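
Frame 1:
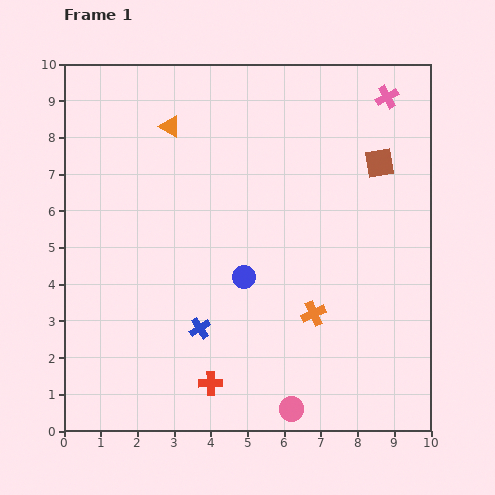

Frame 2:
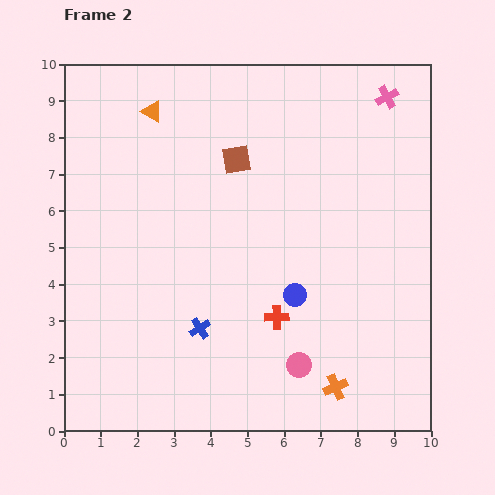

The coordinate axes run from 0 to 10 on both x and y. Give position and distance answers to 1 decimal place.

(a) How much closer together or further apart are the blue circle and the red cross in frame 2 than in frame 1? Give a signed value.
-2.2

Distance in frame 1: 3.0. Distance in frame 2: 0.8.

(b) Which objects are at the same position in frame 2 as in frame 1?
the blue cross, the pink cross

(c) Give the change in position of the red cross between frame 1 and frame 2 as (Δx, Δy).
(1.8, 1.8)

The red cross was at (4.0, 1.3) in frame 1 and (5.8, 3.1) in frame 2.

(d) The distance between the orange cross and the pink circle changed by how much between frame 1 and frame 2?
-1.5

Distance in frame 1: 2.7. Distance in frame 2: 1.2.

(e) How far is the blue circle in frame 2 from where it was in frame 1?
1.5

The blue circle moved from (4.9, 4.2) to (6.3, 3.7), a distance of √(1.4² + 0.5²) ≈ 1.5.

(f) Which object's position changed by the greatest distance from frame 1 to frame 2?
the brown square

(moved 3.9; next 2.5)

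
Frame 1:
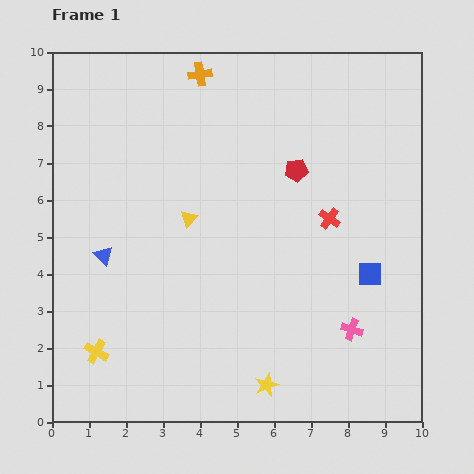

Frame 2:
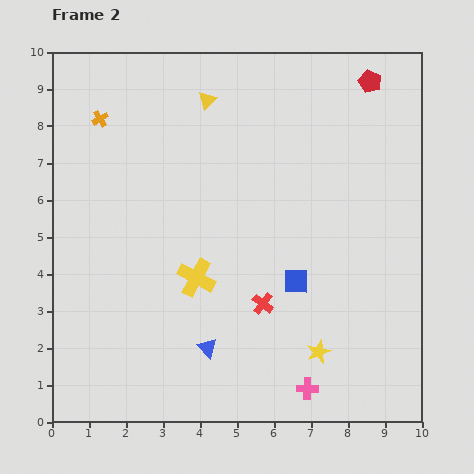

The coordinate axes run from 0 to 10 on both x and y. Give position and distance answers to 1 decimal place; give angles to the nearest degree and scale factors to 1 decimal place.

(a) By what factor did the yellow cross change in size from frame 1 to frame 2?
1.6×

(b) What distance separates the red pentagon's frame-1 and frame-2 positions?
3.1

The red pentagon moved from (6.6, 6.8) to (8.6, 9.2), a distance of √(2.0² + 2.4²) ≈ 3.1.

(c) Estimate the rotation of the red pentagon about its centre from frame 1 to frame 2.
30° clockwise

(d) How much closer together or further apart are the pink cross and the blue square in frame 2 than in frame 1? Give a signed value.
+1.3

Distance in frame 1: 1.6. Distance in frame 2: 2.9.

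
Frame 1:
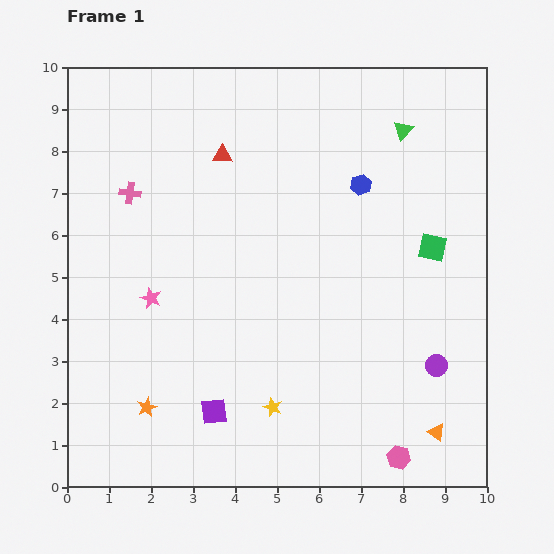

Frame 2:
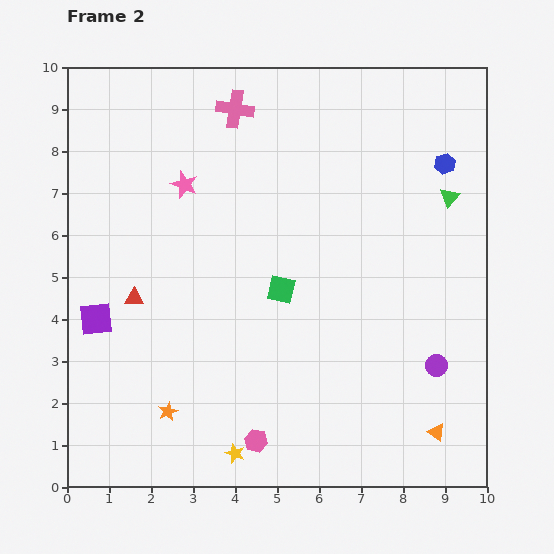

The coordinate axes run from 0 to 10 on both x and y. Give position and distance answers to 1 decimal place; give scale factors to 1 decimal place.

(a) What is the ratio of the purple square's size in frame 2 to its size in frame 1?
1.3×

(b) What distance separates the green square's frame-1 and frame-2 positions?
3.7

The green square moved from (8.7, 5.7) to (5.1, 4.7), a distance of √(3.6² + 1.0²) ≈ 3.7.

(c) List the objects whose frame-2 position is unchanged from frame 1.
the purple circle, the orange triangle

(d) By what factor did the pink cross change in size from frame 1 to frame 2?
1.7×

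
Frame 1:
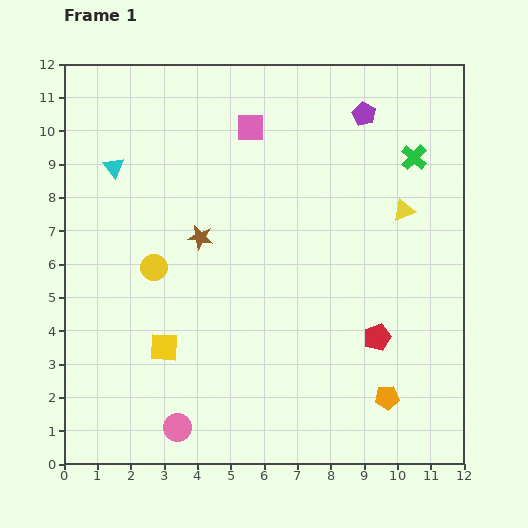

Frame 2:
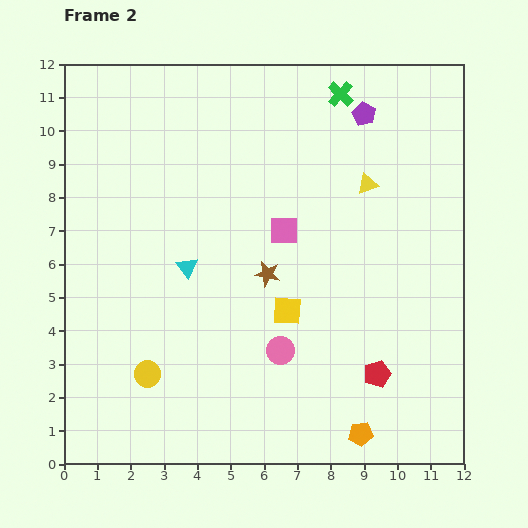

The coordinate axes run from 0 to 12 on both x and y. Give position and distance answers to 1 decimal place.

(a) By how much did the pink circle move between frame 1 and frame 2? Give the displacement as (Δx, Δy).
(3.1, 2.3)

The pink circle was at (3.4, 1.1) in frame 1 and (6.5, 3.4) in frame 2.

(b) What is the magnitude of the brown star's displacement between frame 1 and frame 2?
2.3

The brown star moved from (4.1, 6.8) to (6.1, 5.7), a distance of √(2.0² + 1.1²) ≈ 2.3.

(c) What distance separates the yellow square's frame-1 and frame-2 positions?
3.9

The yellow square moved from (3.0, 3.5) to (6.7, 4.6), a distance of √(3.7² + 1.1²) ≈ 3.9.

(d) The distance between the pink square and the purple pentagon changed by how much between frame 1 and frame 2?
+0.8

Distance in frame 1: 3.4. Distance in frame 2: 4.2.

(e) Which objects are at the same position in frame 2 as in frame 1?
the purple pentagon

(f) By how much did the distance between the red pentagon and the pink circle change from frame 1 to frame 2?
-3.6

Distance in frame 1: 6.6. Distance in frame 2: 3.0.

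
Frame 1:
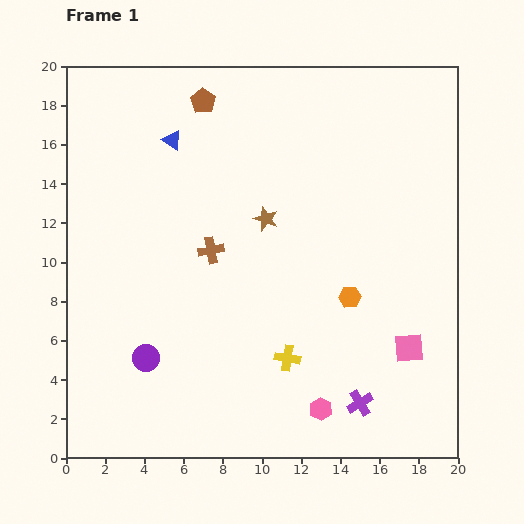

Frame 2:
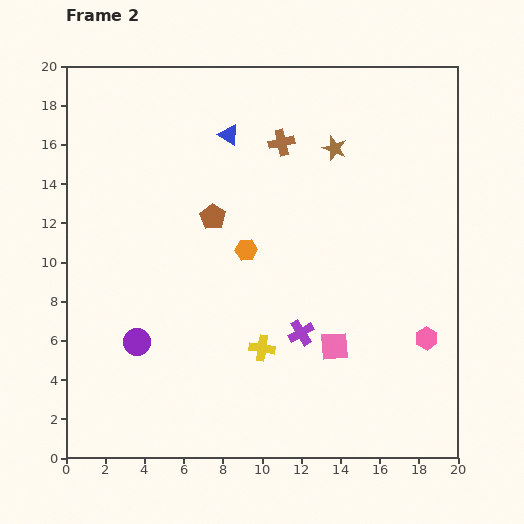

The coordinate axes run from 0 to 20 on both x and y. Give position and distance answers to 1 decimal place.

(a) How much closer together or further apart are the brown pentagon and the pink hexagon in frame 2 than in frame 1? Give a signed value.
-4.3

Distance in frame 1: 16.8. Distance in frame 2: 12.5.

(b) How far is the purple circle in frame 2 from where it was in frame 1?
0.9

The purple circle moved from (4.1, 5.1) to (3.6, 5.9), a distance of √(0.5² + 0.8²) ≈ 0.9.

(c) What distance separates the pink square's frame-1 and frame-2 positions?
3.8

The pink square moved from (17.5, 5.6) to (13.7, 5.7), a distance of √(3.8² + 0.1²) ≈ 3.8.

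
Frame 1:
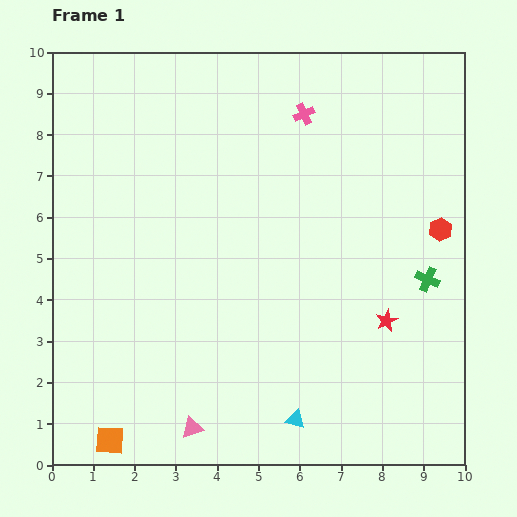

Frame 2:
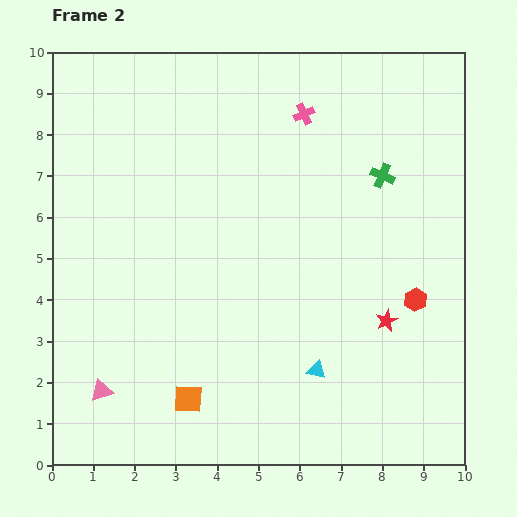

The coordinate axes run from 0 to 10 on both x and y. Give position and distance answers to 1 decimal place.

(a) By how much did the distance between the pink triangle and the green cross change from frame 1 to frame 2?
+1.9

Distance in frame 1: 6.7. Distance in frame 2: 8.6.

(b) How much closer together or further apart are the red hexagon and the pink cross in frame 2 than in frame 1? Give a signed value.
+0.9

Distance in frame 1: 4.3. Distance in frame 2: 5.2.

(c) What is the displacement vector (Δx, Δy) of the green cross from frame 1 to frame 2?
(-1.1, 2.5)

The green cross was at (9.1, 4.5) in frame 1 and (8.0, 7.0) in frame 2.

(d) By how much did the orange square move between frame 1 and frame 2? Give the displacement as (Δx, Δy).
(1.9, 1.0)

The orange square was at (1.4, 0.6) in frame 1 and (3.3, 1.6) in frame 2.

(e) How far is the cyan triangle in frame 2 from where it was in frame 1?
1.3

The cyan triangle moved from (5.9, 1.1) to (6.4, 2.3), a distance of √(0.5² + 1.2²) ≈ 1.3.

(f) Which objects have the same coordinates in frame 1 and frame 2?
the pink cross, the red star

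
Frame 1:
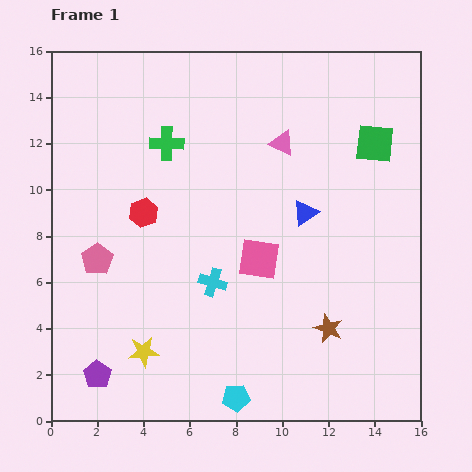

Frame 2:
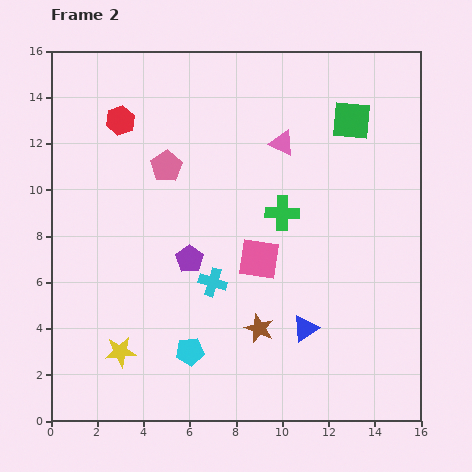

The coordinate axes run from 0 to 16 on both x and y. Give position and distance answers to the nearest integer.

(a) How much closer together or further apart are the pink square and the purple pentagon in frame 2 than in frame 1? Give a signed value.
-6

Distance in frame 1: 9. Distance in frame 2: 3.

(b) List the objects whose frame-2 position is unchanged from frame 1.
the pink triangle, the pink square, the cyan cross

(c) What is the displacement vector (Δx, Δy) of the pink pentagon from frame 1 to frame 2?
(3, 4)

The pink pentagon was at (2, 7) in frame 1 and (5, 11) in frame 2.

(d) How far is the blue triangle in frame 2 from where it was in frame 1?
5

The blue triangle moved from (11, 9) to (11, 4), a distance of √(0² + 5²) ≈ 5.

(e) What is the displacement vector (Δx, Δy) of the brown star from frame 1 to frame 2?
(-3, 0)

The brown star was at (12, 4) in frame 1 and (9, 4) in frame 2.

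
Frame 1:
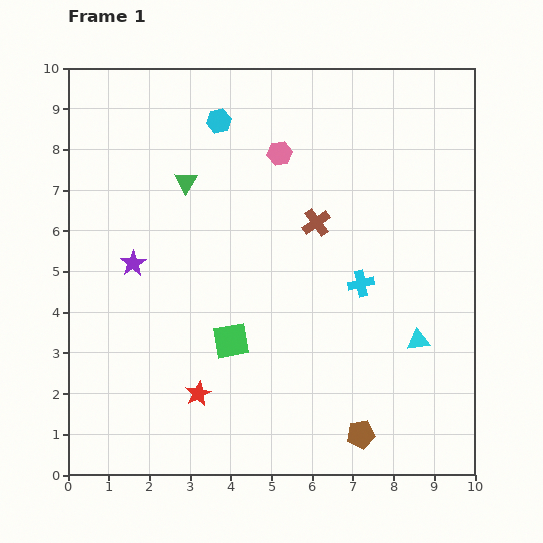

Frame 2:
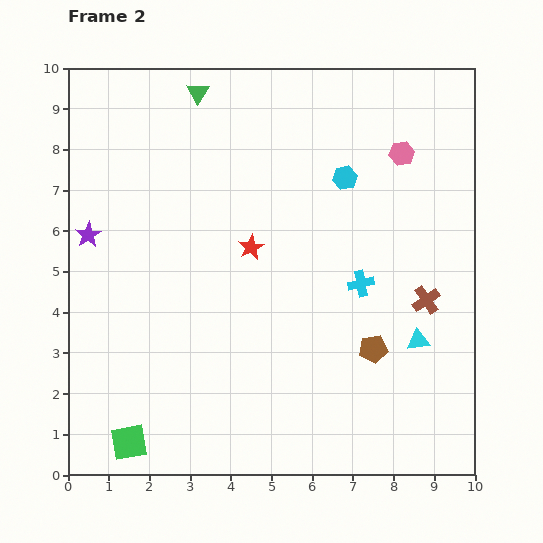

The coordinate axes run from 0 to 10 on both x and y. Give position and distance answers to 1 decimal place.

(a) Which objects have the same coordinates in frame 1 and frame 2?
the cyan triangle, the cyan cross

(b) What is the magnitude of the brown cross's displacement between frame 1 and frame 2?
3.3

The brown cross moved from (6.1, 6.2) to (8.8, 4.3), a distance of √(2.7² + 1.9²) ≈ 3.3.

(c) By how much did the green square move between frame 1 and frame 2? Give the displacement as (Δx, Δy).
(-2.5, -2.5)

The green square was at (4.0, 3.3) in frame 1 and (1.5, 0.8) in frame 2.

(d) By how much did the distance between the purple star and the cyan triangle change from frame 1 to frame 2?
+1.2

Distance in frame 1: 7.3. Distance in frame 2: 8.5.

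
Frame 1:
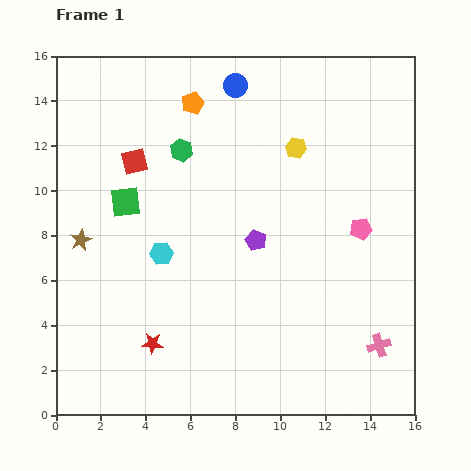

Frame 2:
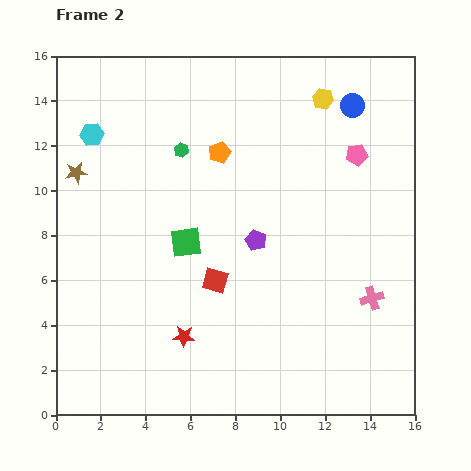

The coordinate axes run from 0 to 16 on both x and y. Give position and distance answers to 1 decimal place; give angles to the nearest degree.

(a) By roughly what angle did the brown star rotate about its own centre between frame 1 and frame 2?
17° clockwise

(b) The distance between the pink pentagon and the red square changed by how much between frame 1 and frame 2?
-2.1

Distance in frame 1: 10.5. Distance in frame 2: 8.4.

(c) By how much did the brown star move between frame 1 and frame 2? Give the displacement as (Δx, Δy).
(-0.2, 3.0)

The brown star was at (1.1, 7.8) in frame 1 and (0.9, 10.8) in frame 2.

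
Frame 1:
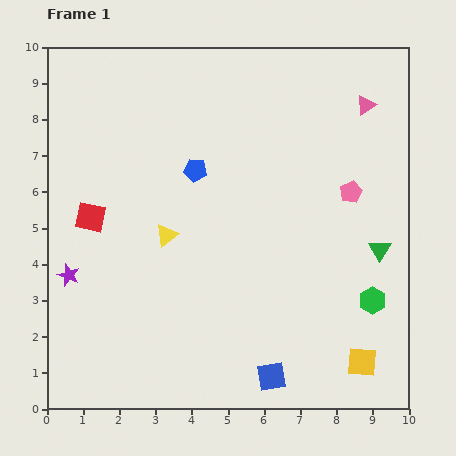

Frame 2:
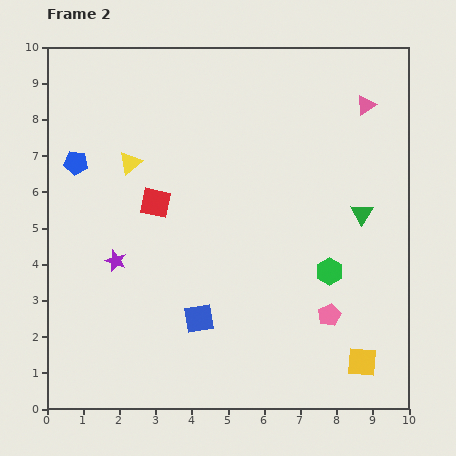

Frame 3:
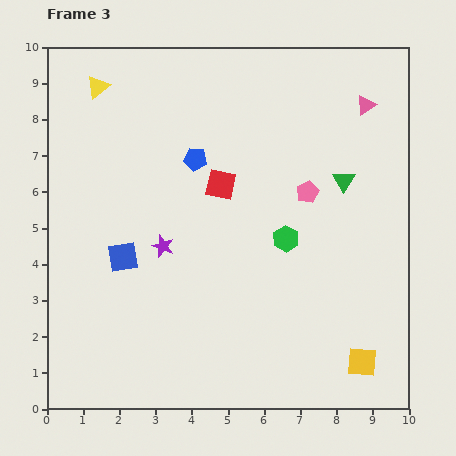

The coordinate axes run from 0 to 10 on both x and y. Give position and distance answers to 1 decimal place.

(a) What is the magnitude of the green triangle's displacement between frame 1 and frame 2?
1.1

The green triangle moved from (9.2, 4.4) to (8.7, 5.4), a distance of √(0.5² + 1.0²) ≈ 1.1.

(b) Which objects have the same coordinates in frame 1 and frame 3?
the pink triangle, the yellow square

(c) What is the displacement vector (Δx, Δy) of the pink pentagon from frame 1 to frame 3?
(-1.2, 0.0)

The pink pentagon was at (8.4, 6.0) in frame 1 and (7.2, 6.0) in frame 3.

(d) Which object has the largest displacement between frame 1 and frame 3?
the blue square

(moved 5.3; next 4.5)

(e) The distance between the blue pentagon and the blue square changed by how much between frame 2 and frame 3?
-2.1

Distance in frame 2: 5.5. Distance in frame 3: 3.4.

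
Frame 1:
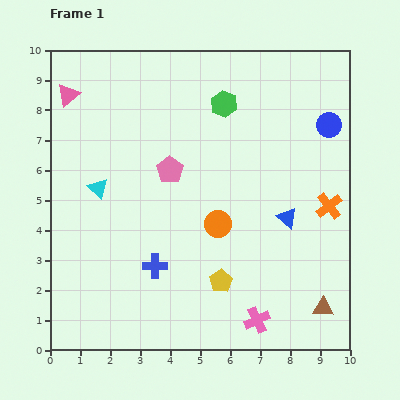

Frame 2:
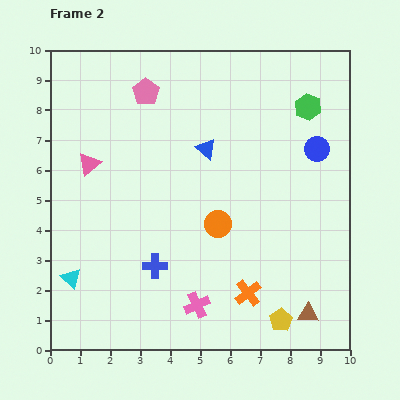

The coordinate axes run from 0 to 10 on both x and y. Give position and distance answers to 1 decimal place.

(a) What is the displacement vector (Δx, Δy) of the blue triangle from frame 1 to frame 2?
(-2.7, 2.3)

The blue triangle was at (7.9, 4.4) in frame 1 and (5.2, 6.7) in frame 2.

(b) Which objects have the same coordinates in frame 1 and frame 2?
the blue cross, the orange circle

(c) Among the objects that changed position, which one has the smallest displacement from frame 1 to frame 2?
the brown triangle

(moved 0.5)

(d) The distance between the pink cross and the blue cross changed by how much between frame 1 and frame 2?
-1.9

Distance in frame 1: 3.8. Distance in frame 2: 1.9.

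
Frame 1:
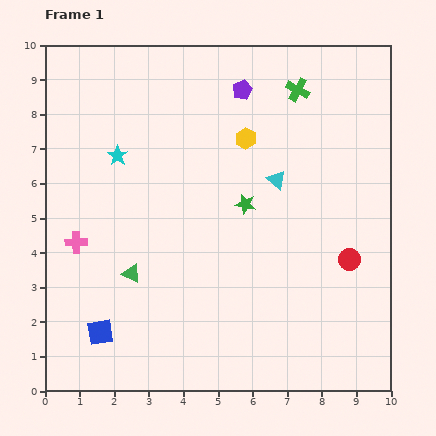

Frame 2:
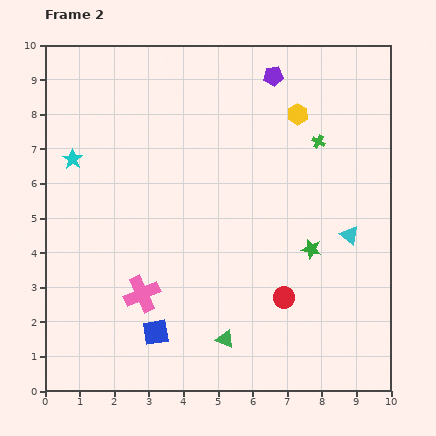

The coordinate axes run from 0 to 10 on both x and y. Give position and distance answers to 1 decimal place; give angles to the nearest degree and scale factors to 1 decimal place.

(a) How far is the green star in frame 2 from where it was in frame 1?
2.3

The green star moved from (5.8, 5.4) to (7.7, 4.1), a distance of √(1.9² + 1.3²) ≈ 2.3.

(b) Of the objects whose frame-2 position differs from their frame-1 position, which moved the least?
the purple pentagon

(moved 1.0)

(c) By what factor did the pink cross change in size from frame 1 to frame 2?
1.7×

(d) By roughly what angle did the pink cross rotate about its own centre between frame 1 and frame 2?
24° counter-clockwise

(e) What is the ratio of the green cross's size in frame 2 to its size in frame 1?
0.6×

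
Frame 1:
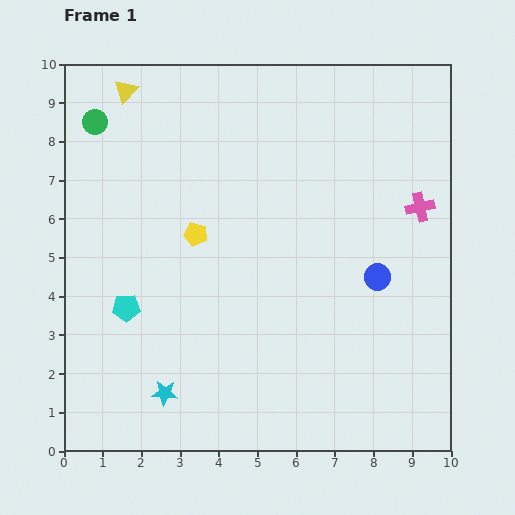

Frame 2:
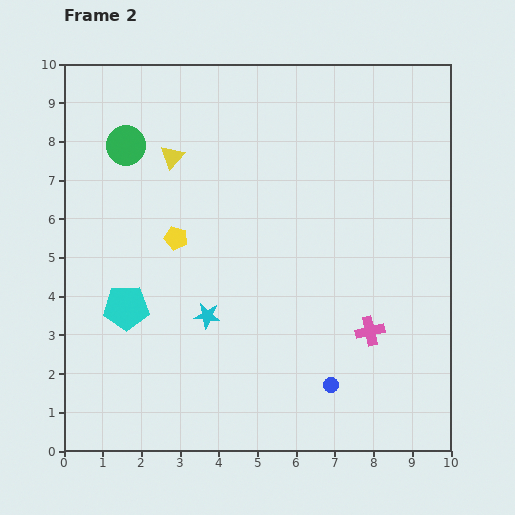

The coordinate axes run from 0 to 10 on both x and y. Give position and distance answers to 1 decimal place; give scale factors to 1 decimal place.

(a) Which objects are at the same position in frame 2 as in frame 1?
the cyan pentagon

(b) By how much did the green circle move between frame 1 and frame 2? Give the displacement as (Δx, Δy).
(0.8, -0.6)

The green circle was at (0.8, 8.5) in frame 1 and (1.6, 7.9) in frame 2.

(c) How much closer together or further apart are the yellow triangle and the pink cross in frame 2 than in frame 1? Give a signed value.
-1.4

Distance in frame 1: 8.2. Distance in frame 2: 6.8.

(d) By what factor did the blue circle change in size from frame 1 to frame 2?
0.6×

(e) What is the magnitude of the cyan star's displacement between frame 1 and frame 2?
2.3

The cyan star moved from (2.6, 1.5) to (3.7, 3.5), a distance of √(1.1² + 2.0²) ≈ 2.3.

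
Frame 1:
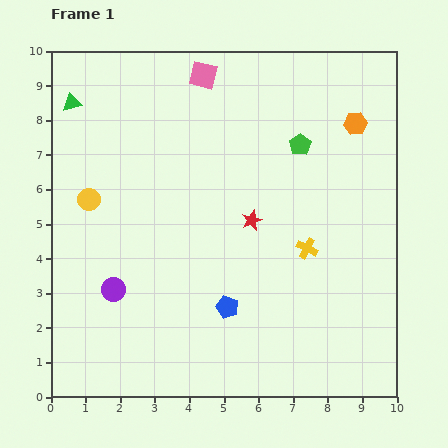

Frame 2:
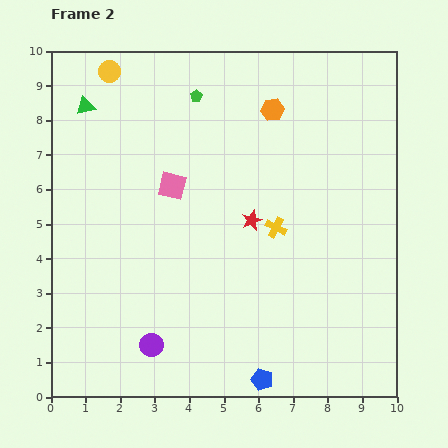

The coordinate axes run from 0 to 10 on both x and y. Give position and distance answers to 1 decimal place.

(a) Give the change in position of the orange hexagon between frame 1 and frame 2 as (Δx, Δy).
(-2.4, 0.4)

The orange hexagon was at (8.8, 7.9) in frame 1 and (6.4, 8.3) in frame 2.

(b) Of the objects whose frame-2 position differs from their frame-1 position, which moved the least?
the green triangle

(moved 0.4)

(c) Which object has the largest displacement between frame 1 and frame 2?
the yellow circle

(moved 3.7; next 3.3)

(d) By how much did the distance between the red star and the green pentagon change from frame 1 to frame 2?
+1.3

Distance in frame 1: 2.6. Distance in frame 2: 3.9.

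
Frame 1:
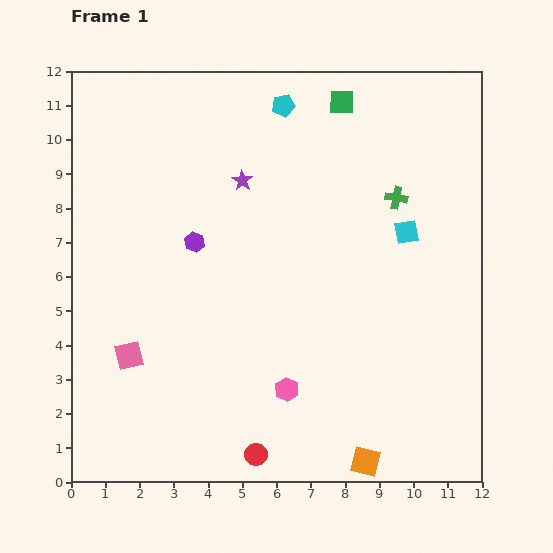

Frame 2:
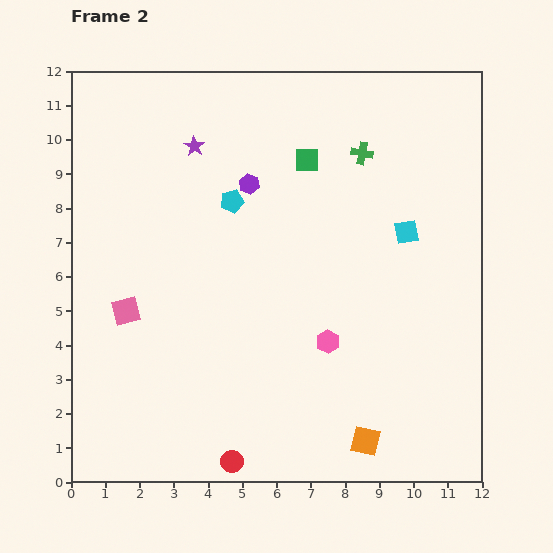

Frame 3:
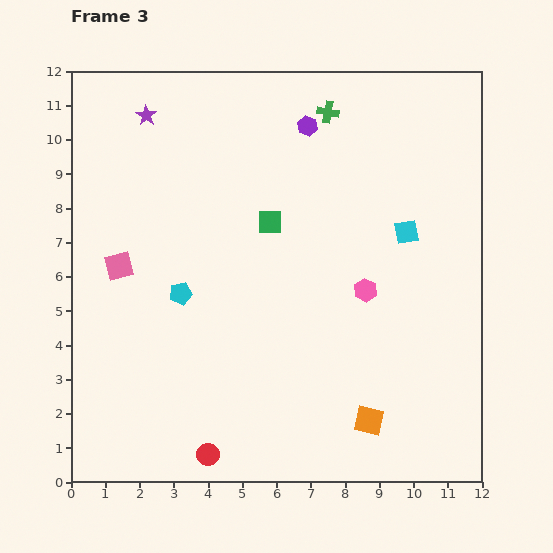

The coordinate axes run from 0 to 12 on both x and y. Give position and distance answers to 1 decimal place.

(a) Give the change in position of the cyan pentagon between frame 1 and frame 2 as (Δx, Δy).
(-1.5, -2.8)

The cyan pentagon was at (6.2, 11.0) in frame 1 and (4.7, 8.2) in frame 2.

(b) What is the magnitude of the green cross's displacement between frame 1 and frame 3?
3.2

The green cross moved from (9.5, 8.3) to (7.5, 10.8), a distance of √(2.0² + 2.5²) ≈ 3.2.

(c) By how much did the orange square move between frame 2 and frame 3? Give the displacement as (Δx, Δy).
(0.1, 0.6)

The orange square was at (8.6, 1.2) in frame 2 and (8.7, 1.8) in frame 3.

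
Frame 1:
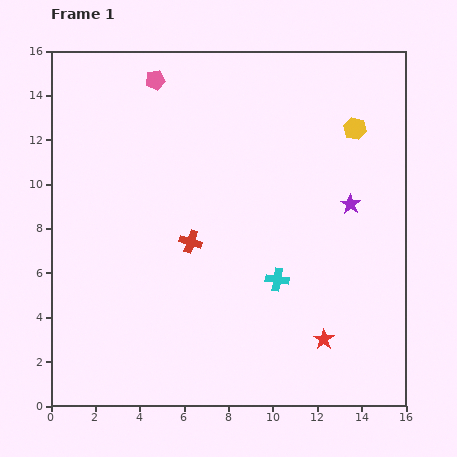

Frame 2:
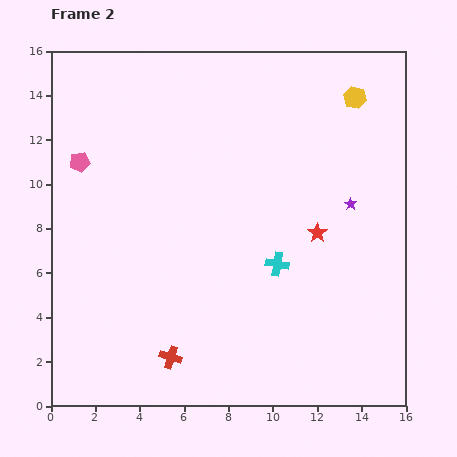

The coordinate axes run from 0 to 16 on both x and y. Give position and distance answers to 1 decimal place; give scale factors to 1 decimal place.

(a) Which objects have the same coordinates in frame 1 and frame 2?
the purple star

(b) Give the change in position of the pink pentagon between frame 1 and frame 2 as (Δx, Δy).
(-3.4, -3.7)

The pink pentagon was at (4.7, 14.7) in frame 1 and (1.3, 11.0) in frame 2.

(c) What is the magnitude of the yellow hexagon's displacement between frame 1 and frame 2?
1.4

The yellow hexagon moved from (13.7, 12.5) to (13.7, 13.9), a distance of √(0.0² + 1.4²) ≈ 1.4.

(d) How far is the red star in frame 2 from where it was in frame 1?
4.8

The red star moved from (12.3, 3.0) to (12.0, 7.8), a distance of √(0.3² + 4.8²) ≈ 4.8.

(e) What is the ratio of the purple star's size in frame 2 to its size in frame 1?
0.6×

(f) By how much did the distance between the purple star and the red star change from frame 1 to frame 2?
-4.2

Distance in frame 1: 6.2. Distance in frame 2: 2.0.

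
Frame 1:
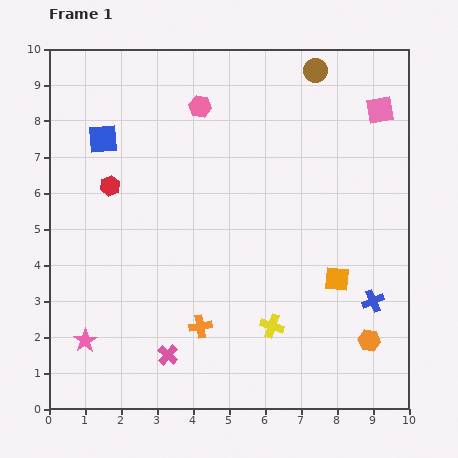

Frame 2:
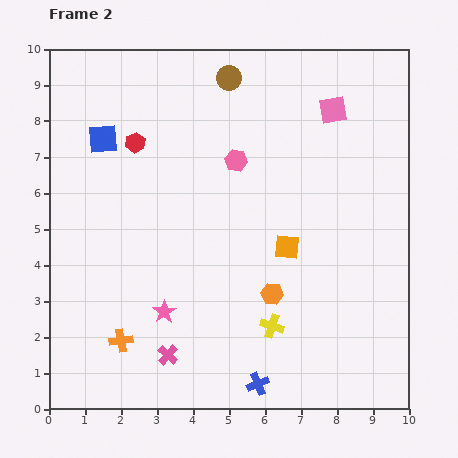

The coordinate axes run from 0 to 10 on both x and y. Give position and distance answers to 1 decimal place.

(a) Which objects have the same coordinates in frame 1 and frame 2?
the pink cross, the blue square, the yellow cross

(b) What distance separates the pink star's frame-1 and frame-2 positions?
2.3

The pink star moved from (1.0, 1.9) to (3.2, 2.7), a distance of √(2.2² + 0.8²) ≈ 2.3.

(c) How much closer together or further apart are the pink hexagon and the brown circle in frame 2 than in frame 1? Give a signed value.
-1.1

Distance in frame 1: 3.4. Distance in frame 2: 2.3.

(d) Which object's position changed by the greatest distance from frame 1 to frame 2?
the blue cross

(moved 3.9; next 3.0)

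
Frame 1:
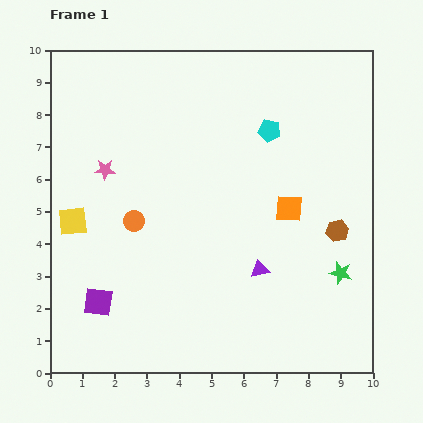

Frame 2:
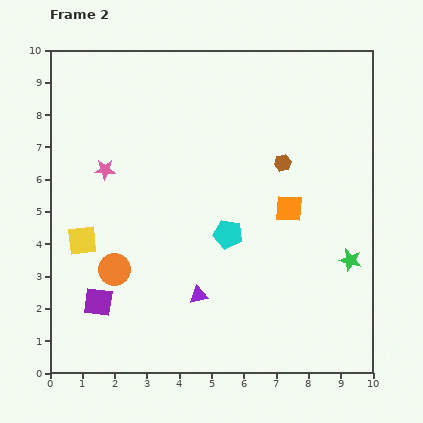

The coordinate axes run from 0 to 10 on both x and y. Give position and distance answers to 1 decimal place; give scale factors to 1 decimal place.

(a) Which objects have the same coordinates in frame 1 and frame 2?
the purple square, the orange square, the pink star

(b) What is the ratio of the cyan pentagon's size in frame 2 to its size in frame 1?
1.3×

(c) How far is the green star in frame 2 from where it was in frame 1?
0.5

The green star moved from (9.0, 3.1) to (9.3, 3.5), a distance of √(0.3² + 0.4²) ≈ 0.5.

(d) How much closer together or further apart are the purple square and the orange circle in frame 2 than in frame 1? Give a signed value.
-1.6

Distance in frame 1: 2.7. Distance in frame 2: 1.1.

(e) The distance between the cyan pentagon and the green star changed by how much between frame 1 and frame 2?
-1.0

Distance in frame 1: 4.9. Distance in frame 2: 3.9.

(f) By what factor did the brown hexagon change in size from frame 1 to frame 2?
0.7×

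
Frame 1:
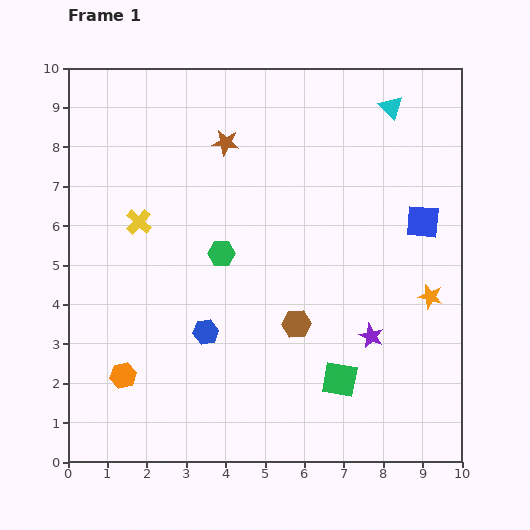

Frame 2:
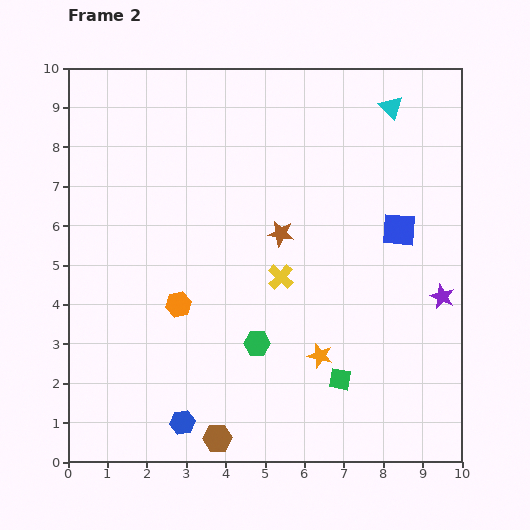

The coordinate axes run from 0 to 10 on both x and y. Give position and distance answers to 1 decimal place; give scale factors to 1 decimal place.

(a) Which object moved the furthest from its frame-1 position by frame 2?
the yellow cross

(moved 3.9; next 3.5)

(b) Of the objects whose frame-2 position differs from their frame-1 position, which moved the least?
the blue square

(moved 0.6)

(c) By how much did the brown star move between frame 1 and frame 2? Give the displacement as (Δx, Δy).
(1.4, -2.3)

The brown star was at (4.0, 8.1) in frame 1 and (5.4, 5.8) in frame 2.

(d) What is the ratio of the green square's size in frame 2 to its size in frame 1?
0.6×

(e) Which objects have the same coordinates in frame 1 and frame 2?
the green square, the cyan triangle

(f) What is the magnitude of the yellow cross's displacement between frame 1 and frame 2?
3.9

The yellow cross moved from (1.8, 6.1) to (5.4, 4.7), a distance of √(3.6² + 1.4²) ≈ 3.9.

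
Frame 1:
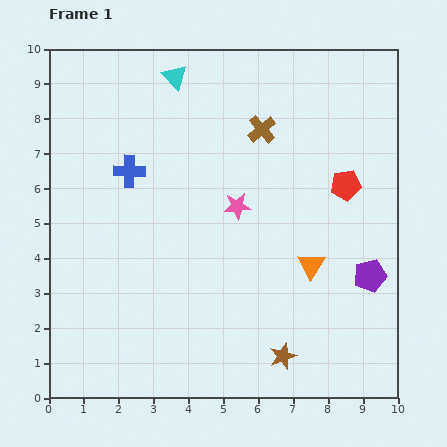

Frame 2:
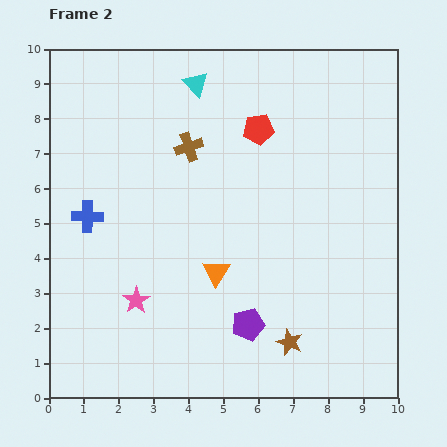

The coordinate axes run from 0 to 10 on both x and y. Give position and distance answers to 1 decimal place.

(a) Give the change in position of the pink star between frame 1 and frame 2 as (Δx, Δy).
(-2.9, -2.7)

The pink star was at (5.4, 5.5) in frame 1 and (2.5, 2.8) in frame 2.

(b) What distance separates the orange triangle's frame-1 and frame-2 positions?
2.7

The orange triangle moved from (7.5, 3.8) to (4.8, 3.6), a distance of √(2.7² + 0.2²) ≈ 2.7.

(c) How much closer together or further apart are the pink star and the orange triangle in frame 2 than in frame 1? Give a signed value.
-0.3

Distance in frame 1: 2.7. Distance in frame 2: 2.4.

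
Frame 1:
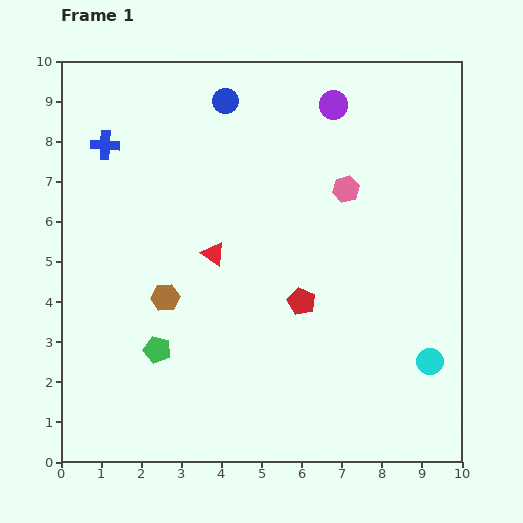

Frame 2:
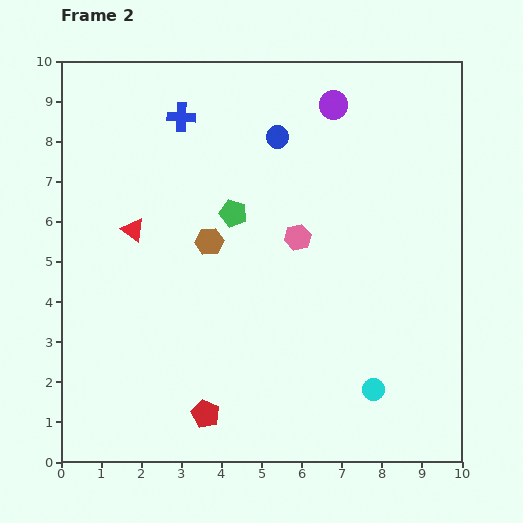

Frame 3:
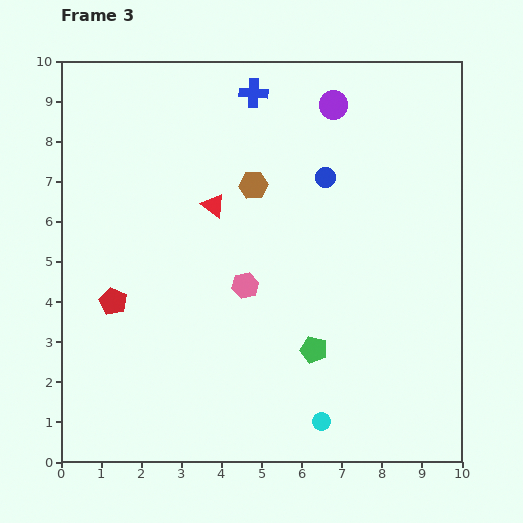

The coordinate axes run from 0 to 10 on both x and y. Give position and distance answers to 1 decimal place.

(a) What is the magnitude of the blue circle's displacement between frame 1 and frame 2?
1.6

The blue circle moved from (4.1, 9.0) to (5.4, 8.1), a distance of √(1.3² + 0.9²) ≈ 1.6.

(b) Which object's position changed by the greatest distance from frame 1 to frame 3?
the red pentagon

(moved 4.7; next 3.9)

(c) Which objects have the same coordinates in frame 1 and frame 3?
the purple circle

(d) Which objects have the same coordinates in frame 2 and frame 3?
the purple circle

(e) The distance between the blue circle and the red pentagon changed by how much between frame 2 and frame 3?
-1.0

Distance in frame 2: 7.1. Distance in frame 3: 6.1.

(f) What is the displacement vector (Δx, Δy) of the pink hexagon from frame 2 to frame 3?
(-1.3, -1.2)

The pink hexagon was at (5.9, 5.6) in frame 2 and (4.6, 4.4) in frame 3.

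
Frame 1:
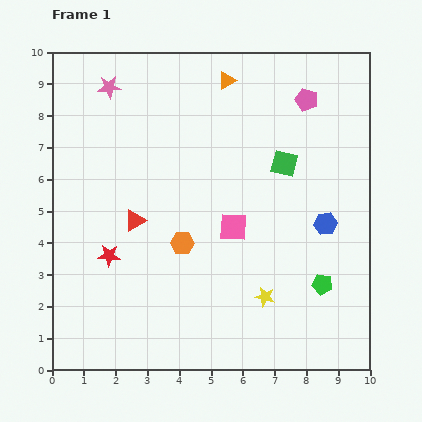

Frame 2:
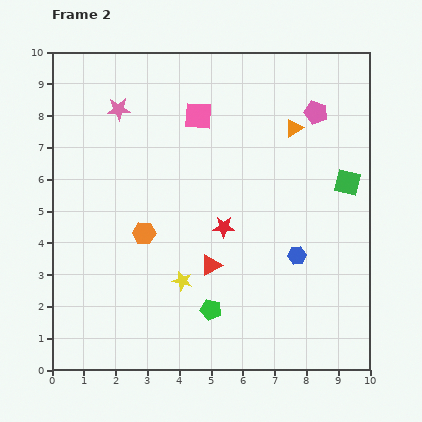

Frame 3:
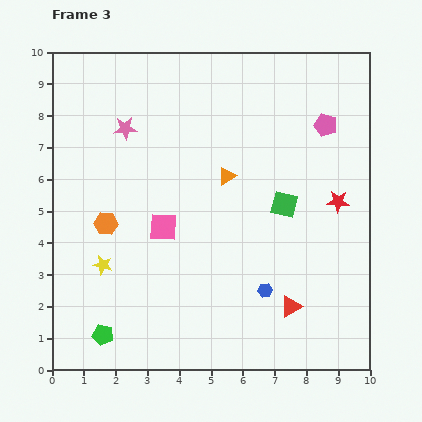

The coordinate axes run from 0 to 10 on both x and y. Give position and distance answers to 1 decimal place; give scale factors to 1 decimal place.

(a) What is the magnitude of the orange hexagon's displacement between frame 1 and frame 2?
1.2

The orange hexagon moved from (4.1, 4.0) to (2.9, 4.3), a distance of √(1.2² + 0.3²) ≈ 1.2.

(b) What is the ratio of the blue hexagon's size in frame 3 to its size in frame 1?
0.7×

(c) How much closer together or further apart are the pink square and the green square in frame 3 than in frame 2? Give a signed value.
-1.2

Distance in frame 2: 5.1. Distance in frame 3: 3.9.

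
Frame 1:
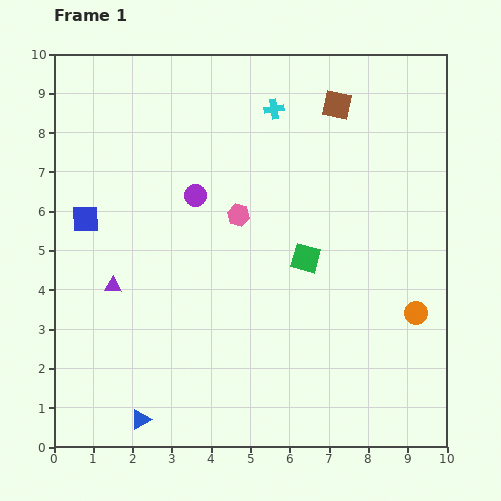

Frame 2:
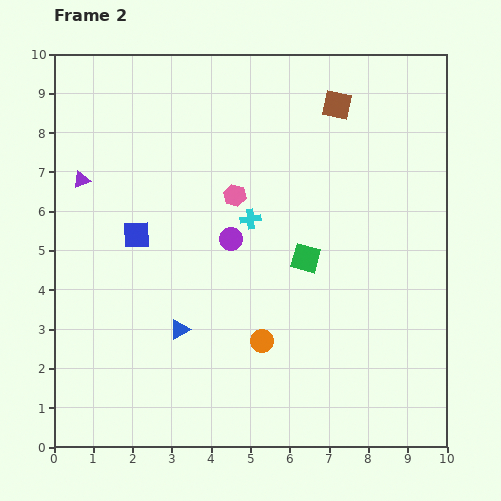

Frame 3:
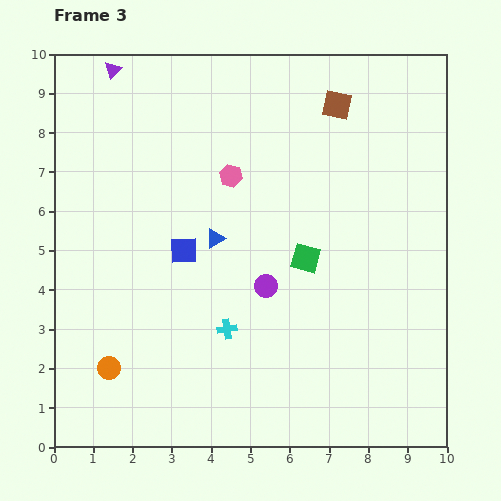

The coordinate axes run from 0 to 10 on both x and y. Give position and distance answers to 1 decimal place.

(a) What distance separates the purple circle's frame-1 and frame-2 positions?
1.4

The purple circle moved from (3.6, 6.4) to (4.5, 5.3), a distance of √(0.9² + 1.1²) ≈ 1.4.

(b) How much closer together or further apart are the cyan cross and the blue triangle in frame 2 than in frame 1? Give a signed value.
-5.3

Distance in frame 1: 8.6. Distance in frame 2: 3.3.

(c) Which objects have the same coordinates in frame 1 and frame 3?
the brown square, the green square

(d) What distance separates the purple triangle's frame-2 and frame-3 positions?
2.9

The purple triangle moved from (0.7, 6.8) to (1.5, 9.6), a distance of √(0.8² + 2.8²) ≈ 2.9.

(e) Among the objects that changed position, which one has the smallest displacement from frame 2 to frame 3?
the pink hexagon

(moved 0.5)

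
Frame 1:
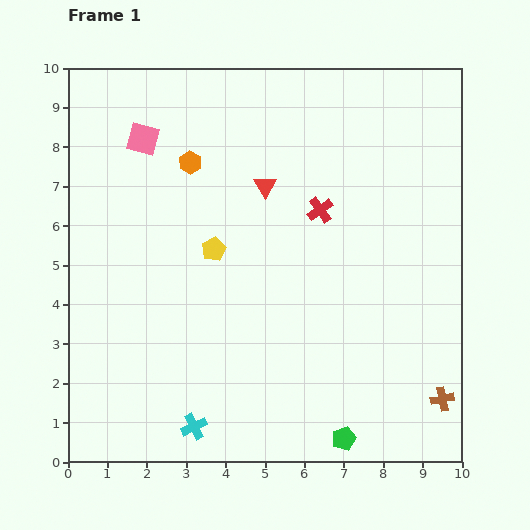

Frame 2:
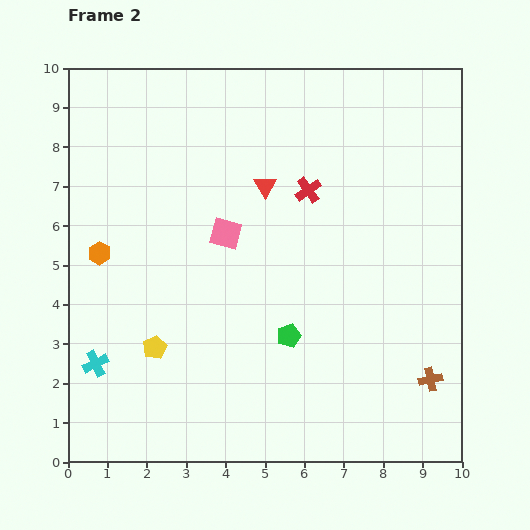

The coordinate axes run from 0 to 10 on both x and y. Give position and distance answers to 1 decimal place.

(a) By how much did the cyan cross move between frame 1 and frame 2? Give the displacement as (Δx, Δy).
(-2.5, 1.6)

The cyan cross was at (3.2, 0.9) in frame 1 and (0.7, 2.5) in frame 2.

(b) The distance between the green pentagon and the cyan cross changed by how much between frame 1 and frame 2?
+1.1

Distance in frame 1: 3.8. Distance in frame 2: 4.9.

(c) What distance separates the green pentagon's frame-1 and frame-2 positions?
3.0

The green pentagon moved from (7.0, 0.6) to (5.6, 3.2), a distance of √(1.4² + 2.6²) ≈ 3.0.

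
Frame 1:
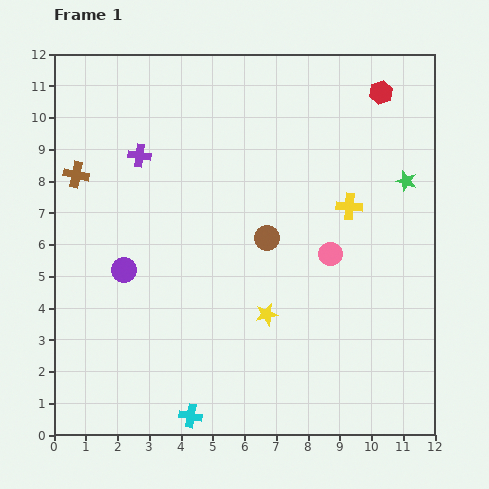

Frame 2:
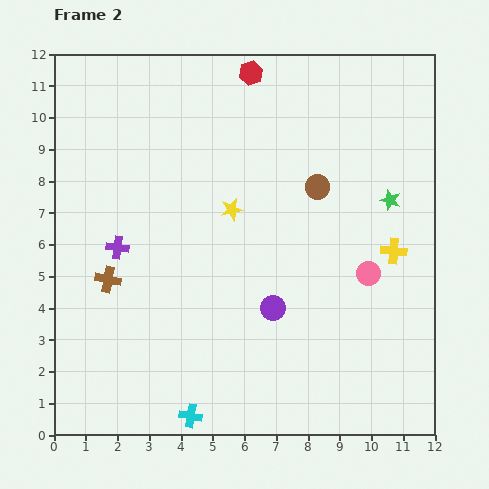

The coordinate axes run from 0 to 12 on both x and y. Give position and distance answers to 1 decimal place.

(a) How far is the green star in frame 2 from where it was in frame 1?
0.8

The green star moved from (11.1, 8.0) to (10.6, 7.4), a distance of √(0.5² + 0.6²) ≈ 0.8.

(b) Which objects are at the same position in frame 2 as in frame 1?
the cyan cross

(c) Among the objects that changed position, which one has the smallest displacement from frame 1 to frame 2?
the green star

(moved 0.8)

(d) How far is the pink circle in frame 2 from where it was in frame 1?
1.3

The pink circle moved from (8.7, 5.7) to (9.9, 5.1), a distance of √(1.2² + 0.6²) ≈ 1.3.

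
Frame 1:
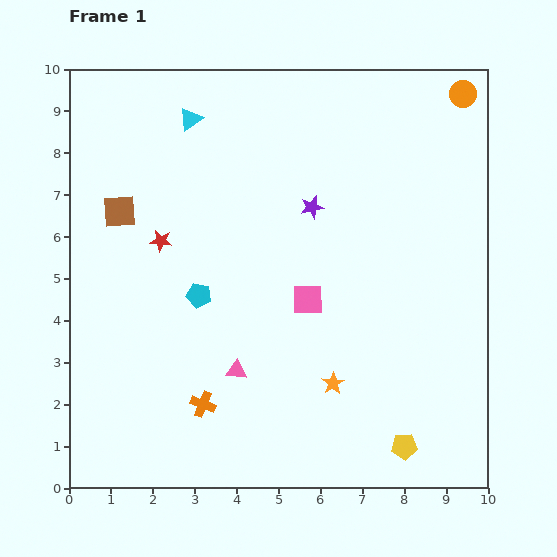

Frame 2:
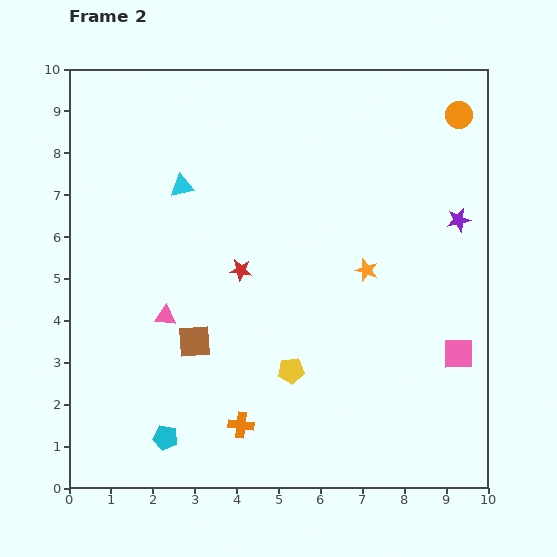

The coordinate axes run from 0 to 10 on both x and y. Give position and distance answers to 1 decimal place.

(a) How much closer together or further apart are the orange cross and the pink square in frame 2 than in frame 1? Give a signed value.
+2.0

Distance in frame 1: 3.5. Distance in frame 2: 5.5.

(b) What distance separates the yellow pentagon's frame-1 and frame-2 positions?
3.2

The yellow pentagon moved from (8.0, 1.0) to (5.3, 2.8), a distance of √(2.7² + 1.8²) ≈ 3.2.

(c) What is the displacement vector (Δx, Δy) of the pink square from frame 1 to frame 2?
(3.6, -1.3)

The pink square was at (5.7, 4.5) in frame 1 and (9.3, 3.2) in frame 2.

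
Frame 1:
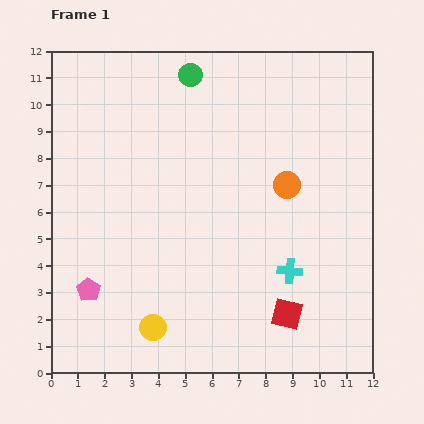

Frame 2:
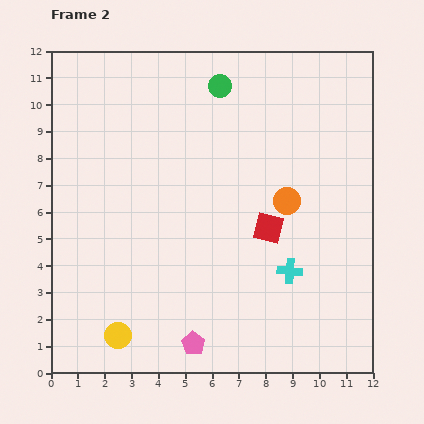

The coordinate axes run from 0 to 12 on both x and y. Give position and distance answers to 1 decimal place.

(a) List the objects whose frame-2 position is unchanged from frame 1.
the cyan cross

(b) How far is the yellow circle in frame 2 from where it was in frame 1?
1.3

The yellow circle moved from (3.8, 1.7) to (2.5, 1.4), a distance of √(1.3² + 0.3²) ≈ 1.3.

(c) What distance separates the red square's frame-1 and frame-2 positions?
3.3

The red square moved from (8.8, 2.2) to (8.1, 5.4), a distance of √(0.7² + 3.2²) ≈ 3.3.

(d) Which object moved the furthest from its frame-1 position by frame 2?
the pink pentagon

(moved 4.4; next 3.3)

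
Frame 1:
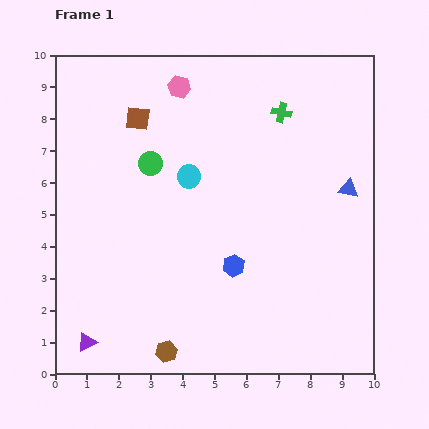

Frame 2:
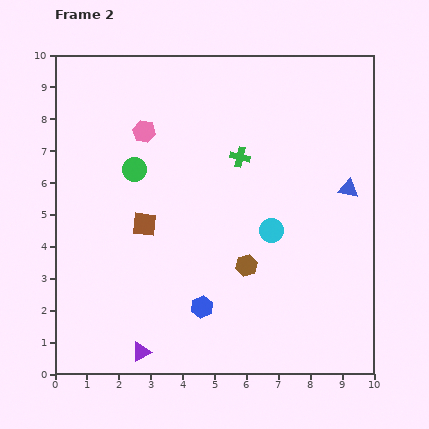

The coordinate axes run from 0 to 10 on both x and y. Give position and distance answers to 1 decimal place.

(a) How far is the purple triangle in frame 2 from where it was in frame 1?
1.7

The purple triangle moved from (1.0, 1.0) to (2.7, 0.7), a distance of √(1.7² + 0.3²) ≈ 1.7.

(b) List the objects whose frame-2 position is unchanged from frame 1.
the blue triangle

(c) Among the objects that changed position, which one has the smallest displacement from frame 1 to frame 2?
the green circle

(moved 0.5)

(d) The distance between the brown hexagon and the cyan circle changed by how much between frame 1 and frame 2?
-4.1

Distance in frame 1: 5.5. Distance in frame 2: 1.4.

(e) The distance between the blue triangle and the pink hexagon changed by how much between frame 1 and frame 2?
+0.4

Distance in frame 1: 6.2. Distance in frame 2: 6.6.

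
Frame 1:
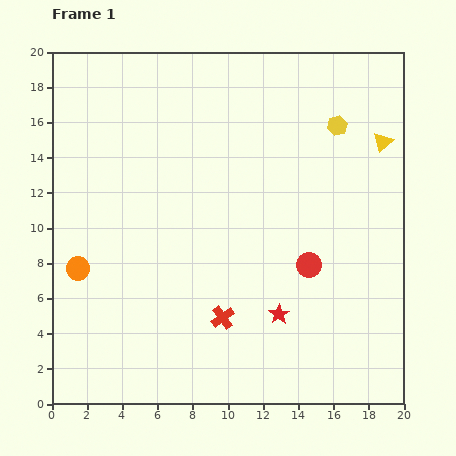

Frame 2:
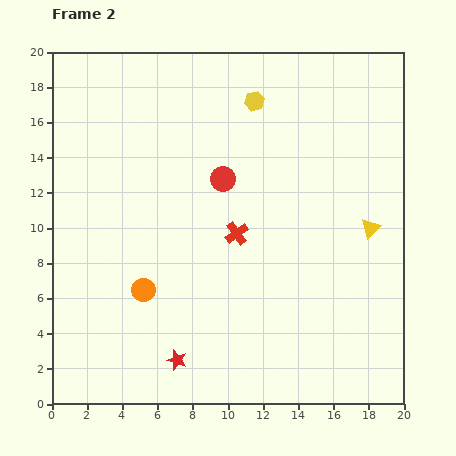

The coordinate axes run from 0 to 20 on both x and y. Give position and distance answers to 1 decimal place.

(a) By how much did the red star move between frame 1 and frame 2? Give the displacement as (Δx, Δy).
(-5.8, -2.6)

The red star was at (12.9, 5.1) in frame 1 and (7.1, 2.5) in frame 2.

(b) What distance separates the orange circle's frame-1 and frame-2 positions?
3.9

The orange circle moved from (1.5, 7.7) to (5.2, 6.5), a distance of √(3.7² + 1.2²) ≈ 3.9.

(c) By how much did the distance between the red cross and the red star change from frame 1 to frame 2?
+4.8

Distance in frame 1: 3.2. Distance in frame 2: 8.0.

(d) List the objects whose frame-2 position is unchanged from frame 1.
none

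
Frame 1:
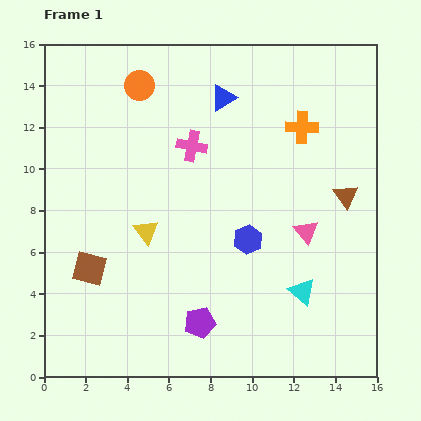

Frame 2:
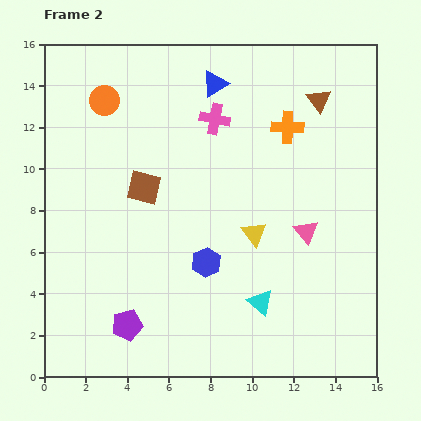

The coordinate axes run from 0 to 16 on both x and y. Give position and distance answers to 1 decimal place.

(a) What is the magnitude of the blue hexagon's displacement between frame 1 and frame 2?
2.3

The blue hexagon moved from (9.8, 6.6) to (7.8, 5.5), a distance of √(2.0² + 1.1²) ≈ 2.3.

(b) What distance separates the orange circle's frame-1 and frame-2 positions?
1.8

The orange circle moved from (4.6, 14.0) to (2.9, 13.3), a distance of √(1.7² + 0.7²) ≈ 1.8.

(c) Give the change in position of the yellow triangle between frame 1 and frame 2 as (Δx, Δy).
(5.2, -0.1)

The yellow triangle was at (4.9, 7.0) in frame 1 and (10.1, 6.9) in frame 2.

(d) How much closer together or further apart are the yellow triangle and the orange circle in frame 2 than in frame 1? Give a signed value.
+2.6

Distance in frame 1: 7.0. Distance in frame 2: 9.6.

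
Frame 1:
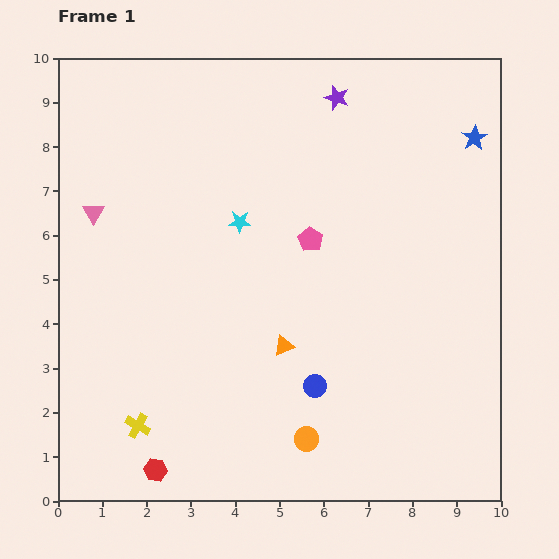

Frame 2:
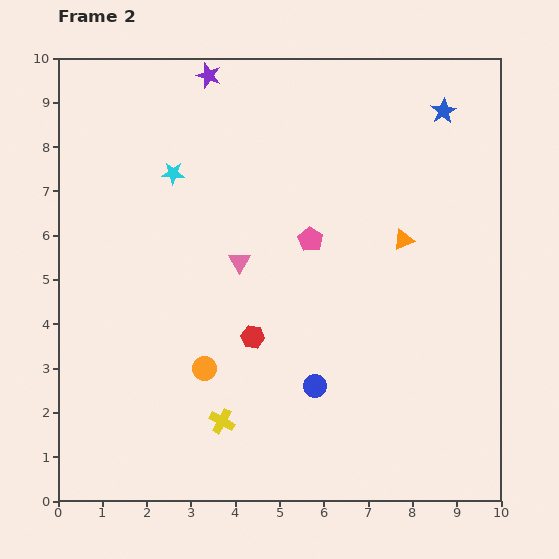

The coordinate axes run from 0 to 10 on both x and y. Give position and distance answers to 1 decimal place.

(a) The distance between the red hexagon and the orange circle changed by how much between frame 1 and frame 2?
-2.2

Distance in frame 1: 3.5. Distance in frame 2: 1.3.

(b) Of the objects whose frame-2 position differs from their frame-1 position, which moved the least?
the blue star

(moved 0.9)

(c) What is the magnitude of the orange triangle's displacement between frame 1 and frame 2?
3.6

The orange triangle moved from (5.1, 3.5) to (7.8, 5.9), a distance of √(2.7² + 2.4²) ≈ 3.6.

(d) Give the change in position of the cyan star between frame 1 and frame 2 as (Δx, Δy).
(-1.5, 1.1)

The cyan star was at (4.1, 6.3) in frame 1 and (2.6, 7.4) in frame 2.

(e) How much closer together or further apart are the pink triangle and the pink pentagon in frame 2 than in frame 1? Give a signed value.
-3.2

Distance in frame 1: 4.9. Distance in frame 2: 1.7.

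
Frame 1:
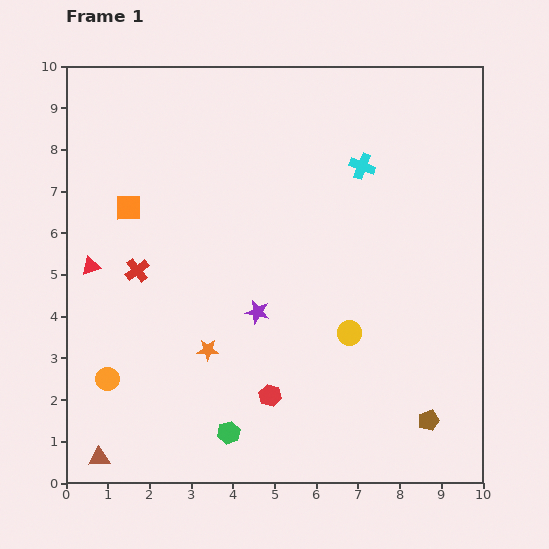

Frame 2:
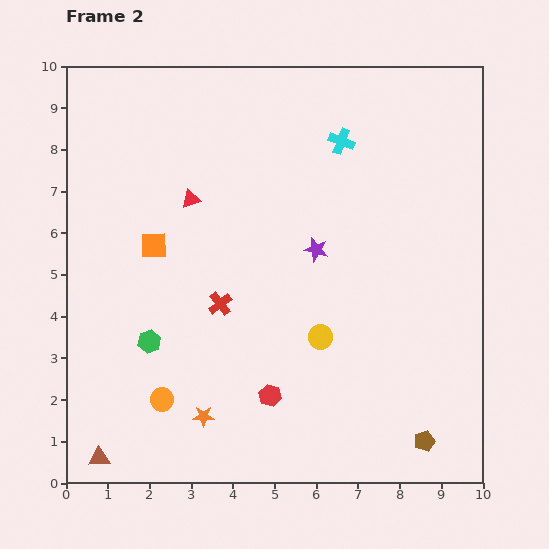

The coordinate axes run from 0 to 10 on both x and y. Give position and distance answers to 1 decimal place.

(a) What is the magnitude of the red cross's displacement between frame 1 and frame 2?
2.2

The red cross moved from (1.7, 5.1) to (3.7, 4.3), a distance of √(2.0² + 0.8²) ≈ 2.2.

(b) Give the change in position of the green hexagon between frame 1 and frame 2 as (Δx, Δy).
(-1.9, 2.2)

The green hexagon was at (3.9, 1.2) in frame 1 and (2.0, 3.4) in frame 2.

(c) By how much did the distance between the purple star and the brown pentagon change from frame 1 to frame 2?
+0.4

Distance in frame 1: 4.9. Distance in frame 2: 5.3.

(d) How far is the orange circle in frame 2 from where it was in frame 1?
1.4

The orange circle moved from (1.0, 2.5) to (2.3, 2.0), a distance of √(1.3² + 0.5²) ≈ 1.4.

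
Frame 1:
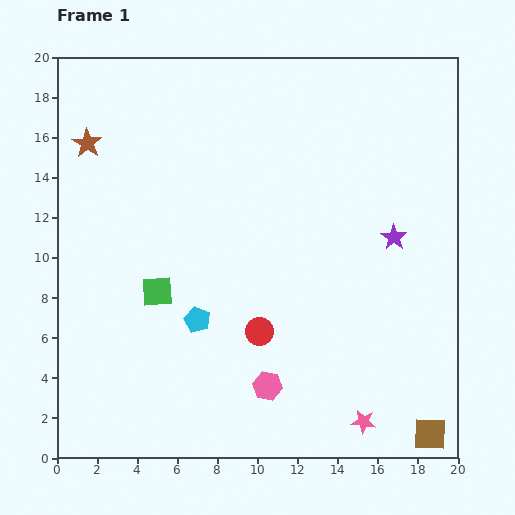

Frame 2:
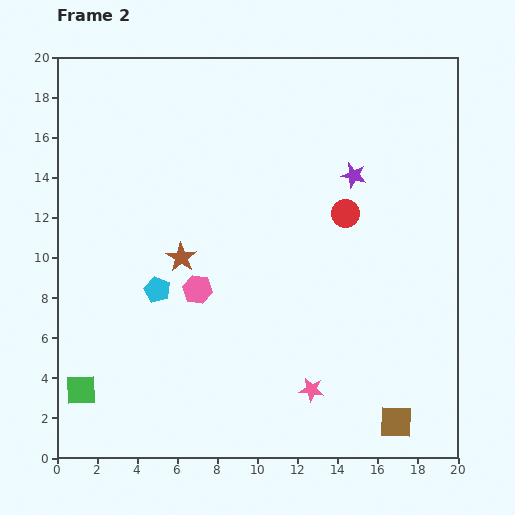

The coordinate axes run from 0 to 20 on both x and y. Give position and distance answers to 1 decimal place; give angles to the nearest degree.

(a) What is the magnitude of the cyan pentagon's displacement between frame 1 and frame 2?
2.5

The cyan pentagon moved from (7.0, 6.9) to (5.0, 8.4), a distance of √(2.0² + 1.5²) ≈ 2.5.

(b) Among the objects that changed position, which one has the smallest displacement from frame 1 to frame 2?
the brown square

(moved 1.8)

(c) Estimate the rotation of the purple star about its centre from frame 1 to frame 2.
22° counter-clockwise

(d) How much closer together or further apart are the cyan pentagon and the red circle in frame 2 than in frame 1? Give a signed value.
+6.9

Distance in frame 1: 3.2. Distance in frame 2: 10.1.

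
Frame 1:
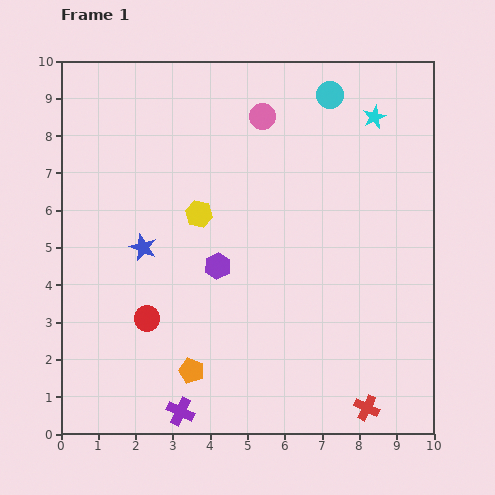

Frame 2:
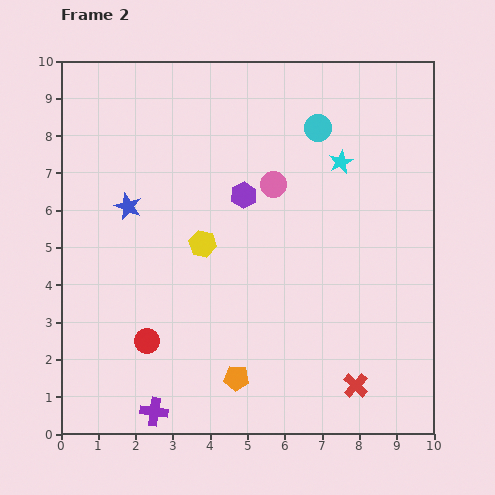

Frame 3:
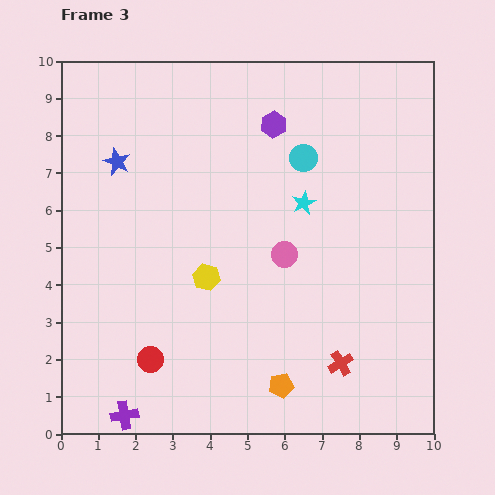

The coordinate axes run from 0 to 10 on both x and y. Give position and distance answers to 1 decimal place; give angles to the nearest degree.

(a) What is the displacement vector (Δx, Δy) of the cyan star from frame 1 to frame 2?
(-0.9, -1.2)

The cyan star was at (8.4, 8.5) in frame 1 and (7.5, 7.3) in frame 2.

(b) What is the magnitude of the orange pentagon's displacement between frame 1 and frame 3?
2.4

The orange pentagon moved from (3.5, 1.7) to (5.9, 1.3), a distance of √(2.4² + 0.4²) ≈ 2.4.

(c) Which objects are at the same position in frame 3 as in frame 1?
none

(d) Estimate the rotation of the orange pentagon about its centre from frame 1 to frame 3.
30° counter-clockwise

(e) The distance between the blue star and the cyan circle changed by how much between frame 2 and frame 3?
-0.5

Distance in frame 2: 5.5. Distance in frame 3: 5.0.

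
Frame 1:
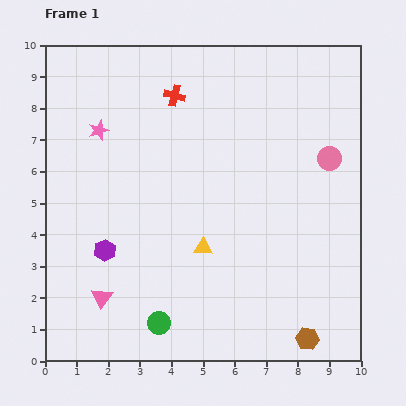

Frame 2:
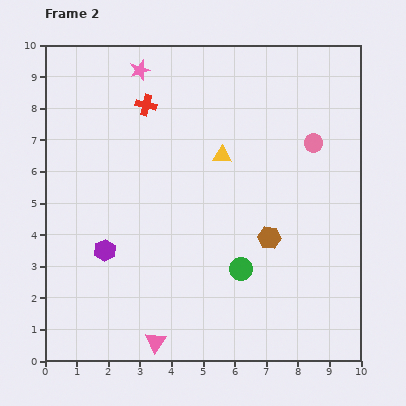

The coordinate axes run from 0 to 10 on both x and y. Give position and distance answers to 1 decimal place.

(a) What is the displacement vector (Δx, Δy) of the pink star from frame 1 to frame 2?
(1.3, 1.9)

The pink star was at (1.7, 7.3) in frame 1 and (3.0, 9.2) in frame 2.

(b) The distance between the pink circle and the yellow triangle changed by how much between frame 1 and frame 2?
-2.0

Distance in frame 1: 4.9. Distance in frame 2: 2.9.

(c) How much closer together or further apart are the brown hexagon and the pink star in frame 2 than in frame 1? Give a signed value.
-2.6

Distance in frame 1: 9.3. Distance in frame 2: 6.7.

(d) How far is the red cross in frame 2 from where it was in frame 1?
0.9

The red cross moved from (4.1, 8.4) to (3.2, 8.1), a distance of √(0.9² + 0.3²) ≈ 0.9.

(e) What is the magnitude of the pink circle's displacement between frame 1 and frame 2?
0.7

The pink circle moved from (9.0, 6.4) to (8.5, 6.9), a distance of √(0.5² + 0.5²) ≈ 0.7.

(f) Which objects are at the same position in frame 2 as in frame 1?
the purple hexagon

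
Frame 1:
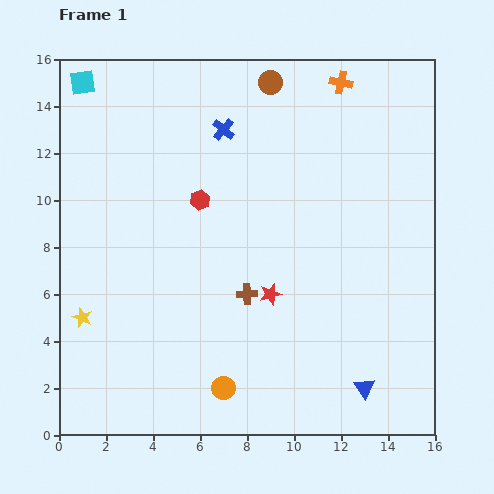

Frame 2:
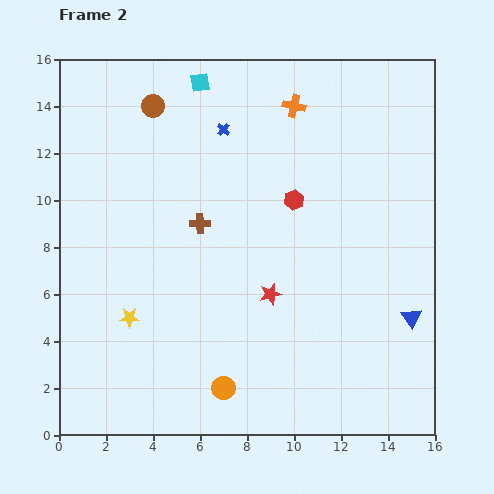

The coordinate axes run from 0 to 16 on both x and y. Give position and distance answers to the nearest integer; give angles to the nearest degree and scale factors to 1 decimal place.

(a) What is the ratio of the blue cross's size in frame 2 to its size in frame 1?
0.6×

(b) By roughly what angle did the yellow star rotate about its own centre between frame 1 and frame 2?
21° counter-clockwise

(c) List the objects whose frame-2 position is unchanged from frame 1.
the blue cross, the red star, the orange circle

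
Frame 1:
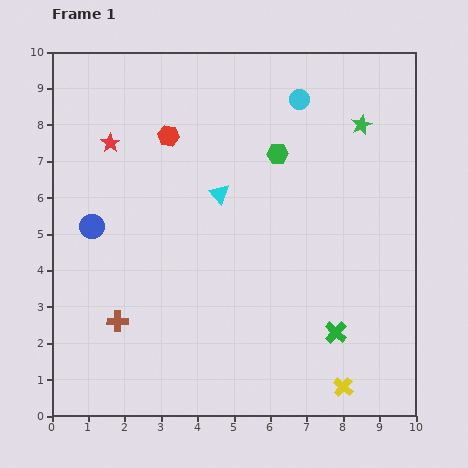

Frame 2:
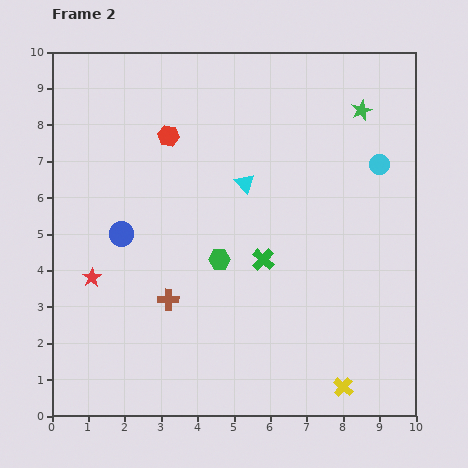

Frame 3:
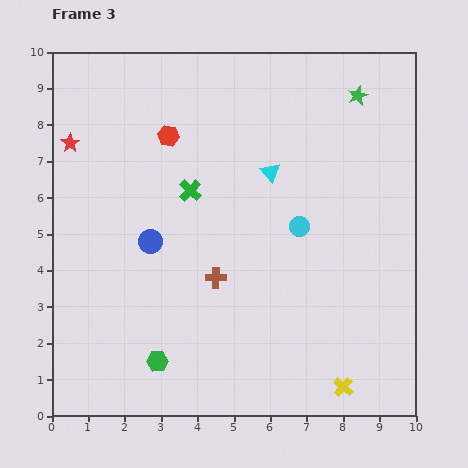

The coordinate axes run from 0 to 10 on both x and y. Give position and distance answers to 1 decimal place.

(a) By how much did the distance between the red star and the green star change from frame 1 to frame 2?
+1.8

Distance in frame 1: 6.9. Distance in frame 2: 8.7.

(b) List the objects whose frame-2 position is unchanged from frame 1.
the red hexagon, the yellow cross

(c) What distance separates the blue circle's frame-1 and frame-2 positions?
0.8

The blue circle moved from (1.1, 5.2) to (1.9, 5.0), a distance of √(0.8² + 0.2²) ≈ 0.8.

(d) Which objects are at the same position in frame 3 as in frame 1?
the red hexagon, the yellow cross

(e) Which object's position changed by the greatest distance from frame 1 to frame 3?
the green hexagon

(moved 6.6; next 5.6)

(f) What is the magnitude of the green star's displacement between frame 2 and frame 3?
0.4

The green star moved from (8.5, 8.4) to (8.4, 8.8), a distance of √(0.1² + 0.4²) ≈ 0.4.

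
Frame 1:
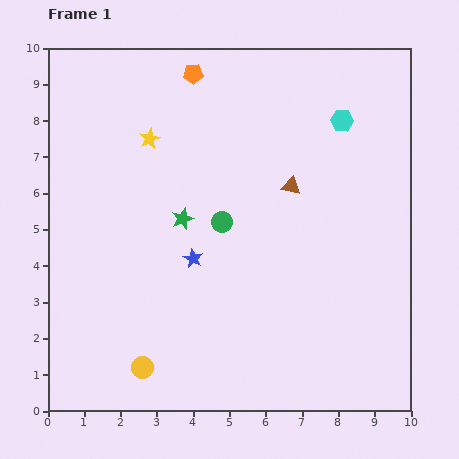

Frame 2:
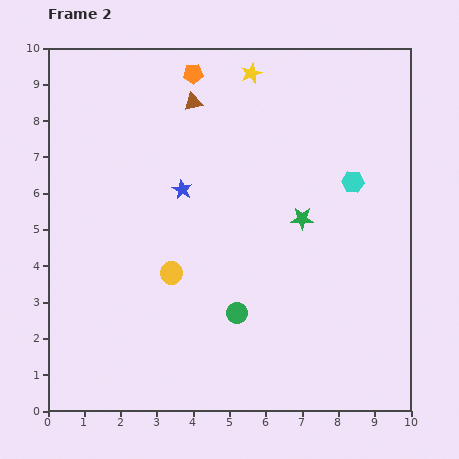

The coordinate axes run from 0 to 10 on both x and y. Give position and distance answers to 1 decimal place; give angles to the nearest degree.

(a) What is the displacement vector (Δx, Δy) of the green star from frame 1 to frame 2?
(3.3, 0.0)

The green star was at (3.7, 5.3) in frame 1 and (7.0, 5.3) in frame 2.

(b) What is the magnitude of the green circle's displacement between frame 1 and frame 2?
2.5

The green circle moved from (4.8, 5.2) to (5.2, 2.7), a distance of √(0.4² + 2.5²) ≈ 2.5.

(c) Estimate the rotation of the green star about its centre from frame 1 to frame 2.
20° clockwise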